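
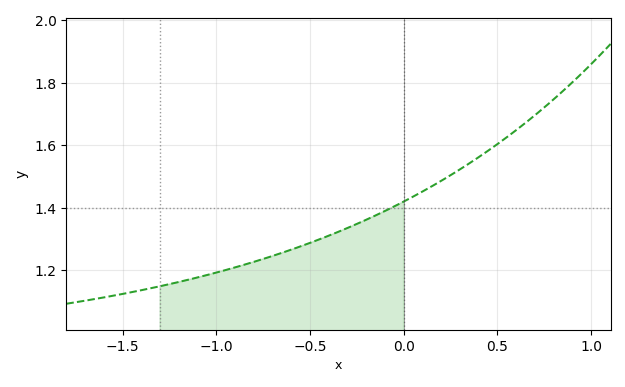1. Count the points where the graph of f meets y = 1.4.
1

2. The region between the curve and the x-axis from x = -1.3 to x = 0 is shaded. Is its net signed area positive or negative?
positive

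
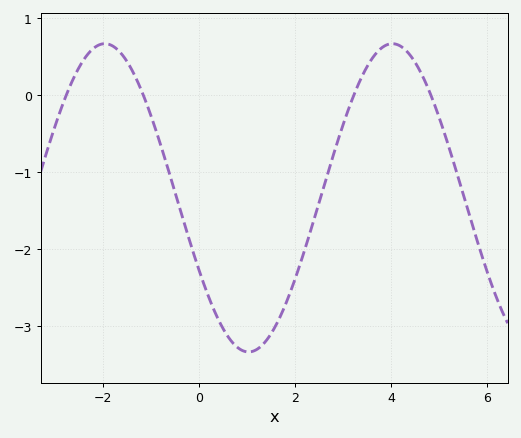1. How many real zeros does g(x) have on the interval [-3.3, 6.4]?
4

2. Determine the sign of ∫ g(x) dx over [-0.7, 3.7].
negative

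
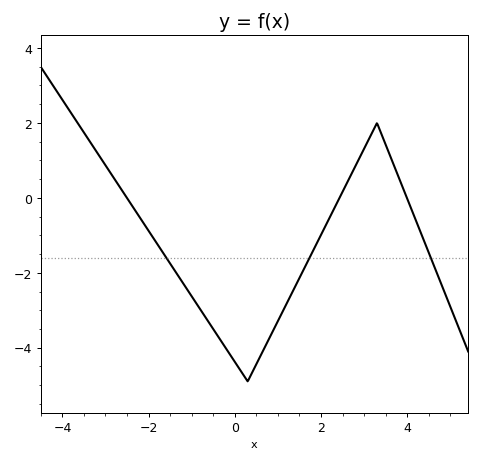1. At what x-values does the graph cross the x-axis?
-2.6, 2.4, 4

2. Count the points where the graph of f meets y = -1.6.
3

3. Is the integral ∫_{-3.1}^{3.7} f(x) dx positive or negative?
negative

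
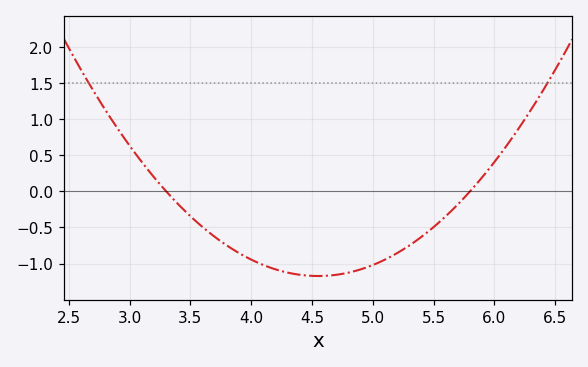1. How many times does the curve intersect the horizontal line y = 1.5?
2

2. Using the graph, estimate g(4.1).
-1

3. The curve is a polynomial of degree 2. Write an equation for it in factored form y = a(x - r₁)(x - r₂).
y = 0.75(x - 3.3)(x - 5.8)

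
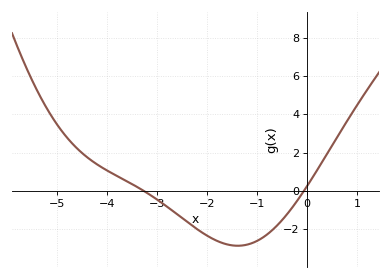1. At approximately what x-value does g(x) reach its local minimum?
-1.4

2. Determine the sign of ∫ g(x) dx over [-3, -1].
negative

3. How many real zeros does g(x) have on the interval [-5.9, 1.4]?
2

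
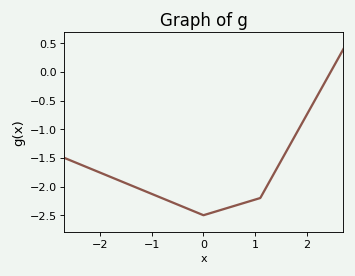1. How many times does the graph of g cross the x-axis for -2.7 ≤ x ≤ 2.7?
1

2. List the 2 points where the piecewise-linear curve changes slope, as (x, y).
(0, -2.5); (1.1, -2.2)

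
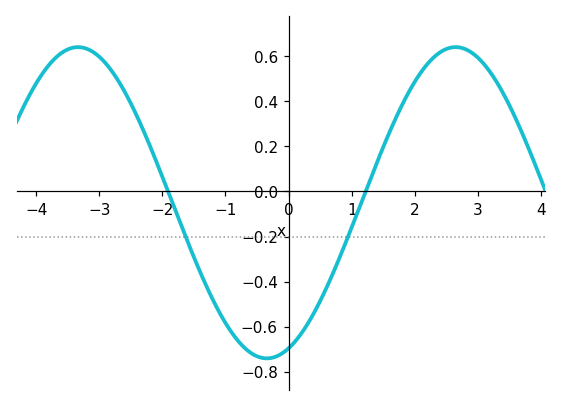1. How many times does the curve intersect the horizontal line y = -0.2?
2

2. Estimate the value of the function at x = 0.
-0.7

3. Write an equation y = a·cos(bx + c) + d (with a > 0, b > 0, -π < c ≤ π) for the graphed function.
y = 0.69cos(1.1x - 2.8) - 0.05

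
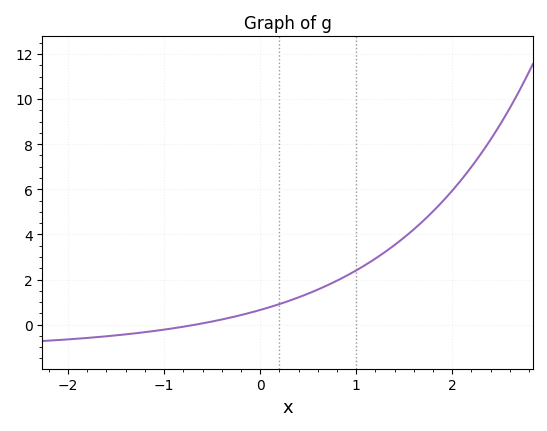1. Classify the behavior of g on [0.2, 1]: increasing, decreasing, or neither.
increasing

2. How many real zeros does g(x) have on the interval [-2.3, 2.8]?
1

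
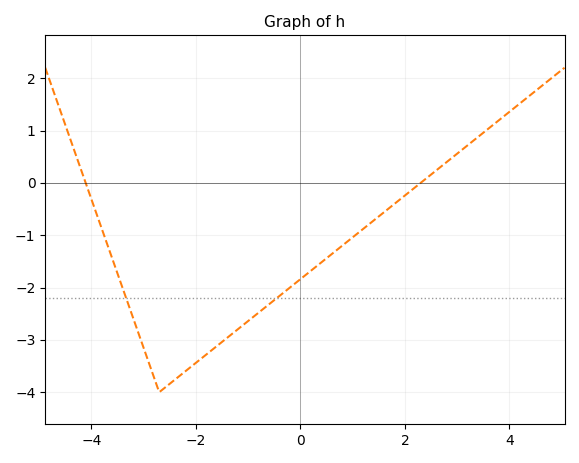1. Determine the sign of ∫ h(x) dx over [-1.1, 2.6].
negative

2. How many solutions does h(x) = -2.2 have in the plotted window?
2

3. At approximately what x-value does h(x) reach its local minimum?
-2.7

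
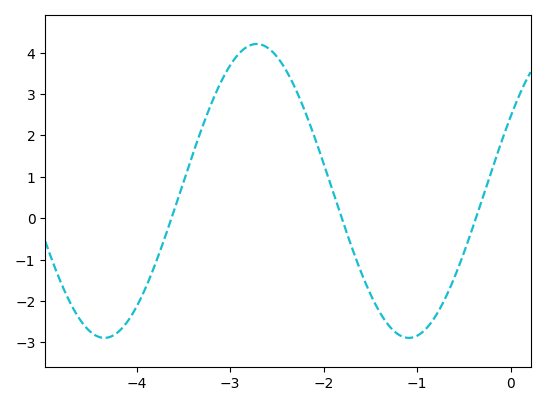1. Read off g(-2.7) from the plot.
4.21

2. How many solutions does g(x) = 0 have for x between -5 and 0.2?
3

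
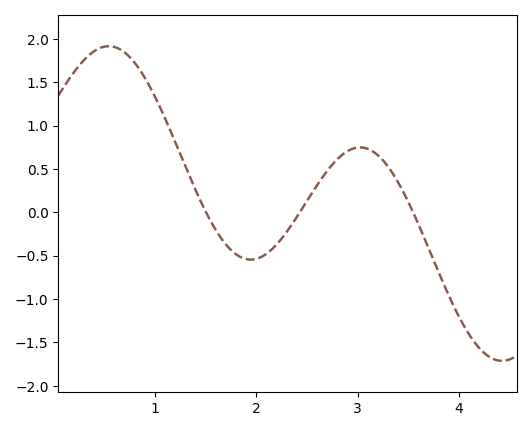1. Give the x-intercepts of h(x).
1.5, 2.43, 3.55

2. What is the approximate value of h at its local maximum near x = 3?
0.749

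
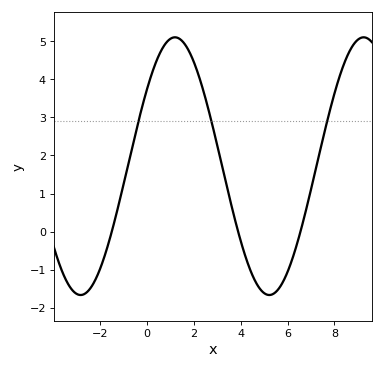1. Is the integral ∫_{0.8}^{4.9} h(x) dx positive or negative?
positive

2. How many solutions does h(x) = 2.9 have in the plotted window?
3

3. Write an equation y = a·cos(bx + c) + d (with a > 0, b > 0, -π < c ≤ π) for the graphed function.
y = 3.38cos(0.78x - 0.93) + 1.72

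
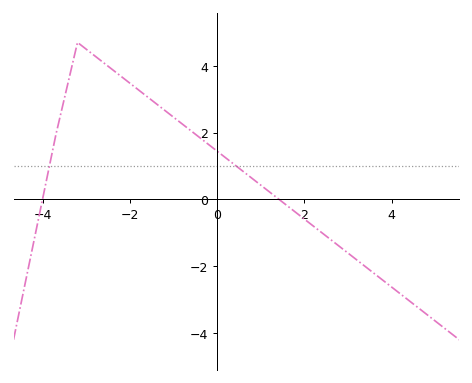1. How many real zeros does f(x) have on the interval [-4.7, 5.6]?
2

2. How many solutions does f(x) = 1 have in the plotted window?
2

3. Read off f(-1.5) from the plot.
2.97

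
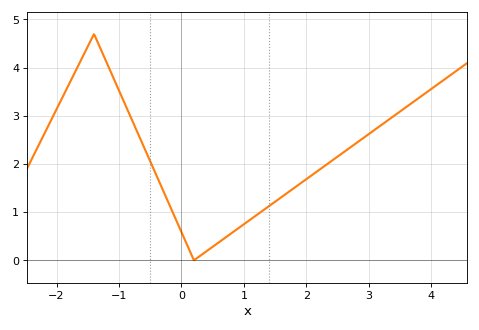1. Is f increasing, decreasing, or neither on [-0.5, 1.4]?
neither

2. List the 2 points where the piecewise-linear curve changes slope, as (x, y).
(-1.4, 4.7); (0.2, 0)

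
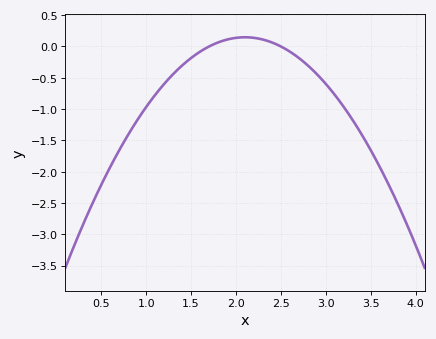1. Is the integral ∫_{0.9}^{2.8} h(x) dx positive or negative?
negative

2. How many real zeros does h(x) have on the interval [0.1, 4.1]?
2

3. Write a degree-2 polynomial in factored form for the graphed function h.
y = -0.92(x - 1.7)(x - 2.5)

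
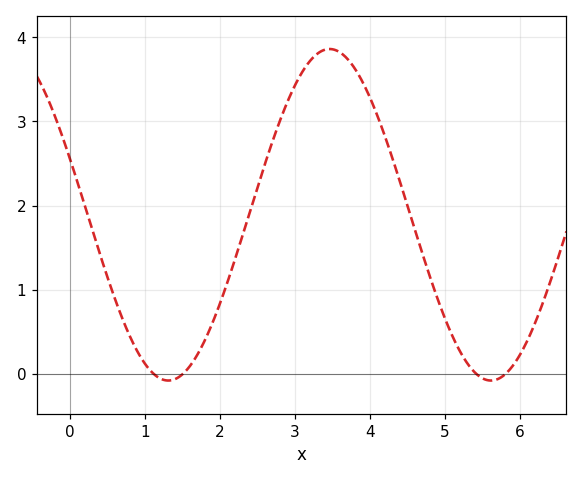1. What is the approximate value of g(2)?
0.838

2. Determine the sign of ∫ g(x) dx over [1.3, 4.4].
positive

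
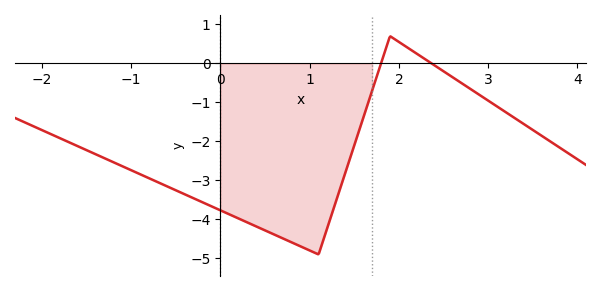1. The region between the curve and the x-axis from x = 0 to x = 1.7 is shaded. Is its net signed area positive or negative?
negative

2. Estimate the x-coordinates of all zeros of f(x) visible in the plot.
1.8, 2.4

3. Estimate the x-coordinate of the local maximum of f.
1.9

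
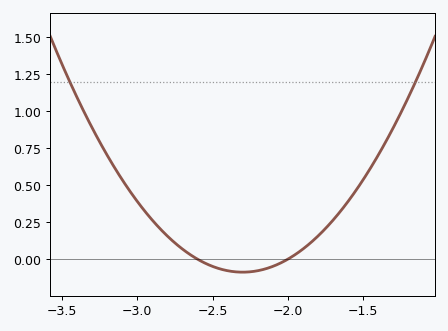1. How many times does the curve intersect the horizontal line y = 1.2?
2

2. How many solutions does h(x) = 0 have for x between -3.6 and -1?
2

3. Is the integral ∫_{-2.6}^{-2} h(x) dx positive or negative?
negative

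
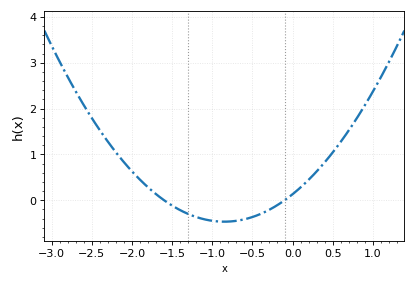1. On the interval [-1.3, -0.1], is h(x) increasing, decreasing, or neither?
neither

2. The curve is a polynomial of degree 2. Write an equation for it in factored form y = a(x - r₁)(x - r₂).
y = 0.83(x + 1.6)(x + 0.1)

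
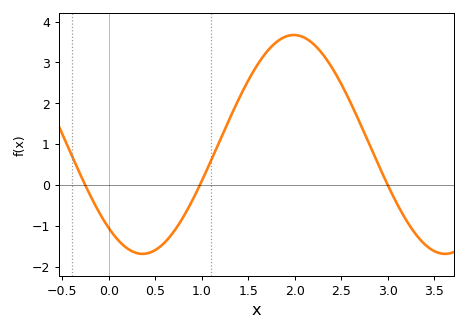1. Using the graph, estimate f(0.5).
-1.6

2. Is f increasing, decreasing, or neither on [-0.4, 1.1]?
neither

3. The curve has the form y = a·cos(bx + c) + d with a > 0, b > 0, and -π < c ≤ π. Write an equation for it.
y = 2.68cos(1.9x + 2.4) + 0.99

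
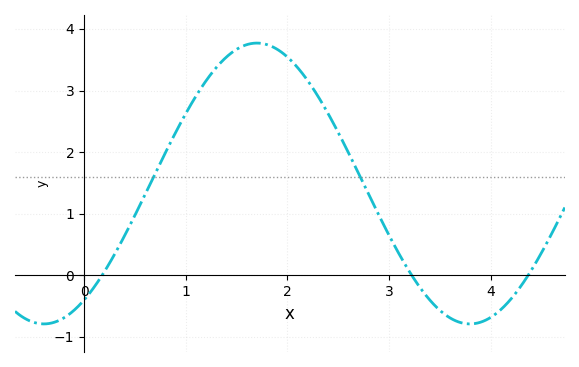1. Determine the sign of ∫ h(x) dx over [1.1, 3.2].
positive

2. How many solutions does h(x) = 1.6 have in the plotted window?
2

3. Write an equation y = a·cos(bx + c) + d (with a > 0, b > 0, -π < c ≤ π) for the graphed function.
y = 2.28cos(1.5x - 2.55) + 1.49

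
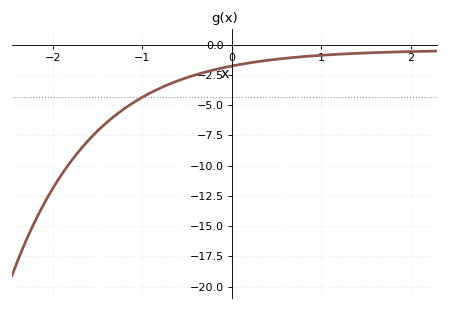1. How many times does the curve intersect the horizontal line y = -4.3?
1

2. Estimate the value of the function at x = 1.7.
-0.629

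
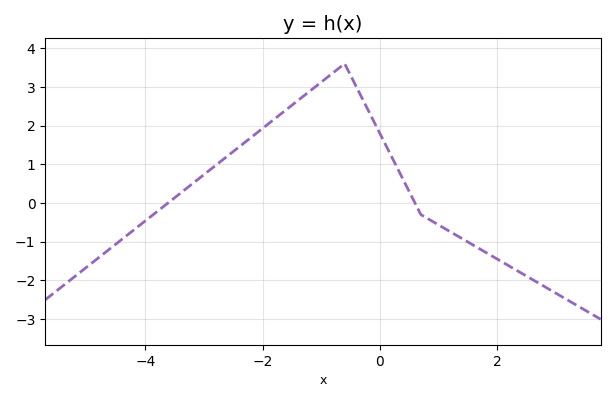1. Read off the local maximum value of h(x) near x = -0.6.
3.6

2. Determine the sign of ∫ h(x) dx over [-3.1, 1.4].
positive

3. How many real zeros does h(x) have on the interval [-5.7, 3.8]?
2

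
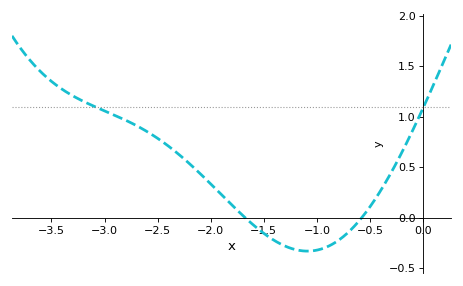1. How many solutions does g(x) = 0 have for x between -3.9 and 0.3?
2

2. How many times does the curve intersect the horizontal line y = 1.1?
2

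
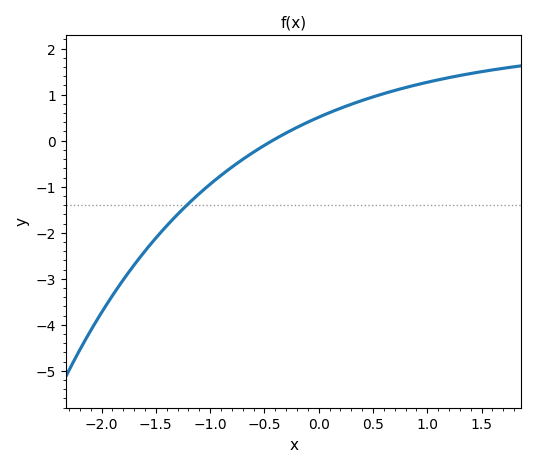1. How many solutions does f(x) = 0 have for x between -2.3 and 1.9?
1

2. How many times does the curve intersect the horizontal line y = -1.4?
1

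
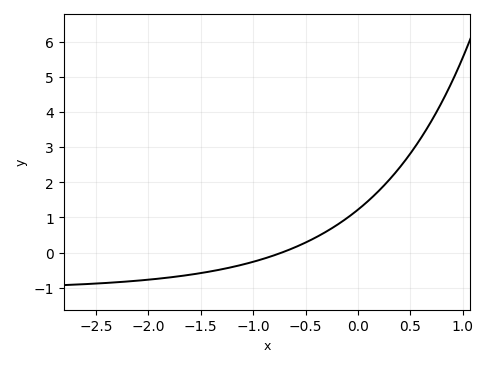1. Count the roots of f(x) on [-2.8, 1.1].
1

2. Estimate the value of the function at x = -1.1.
-0.3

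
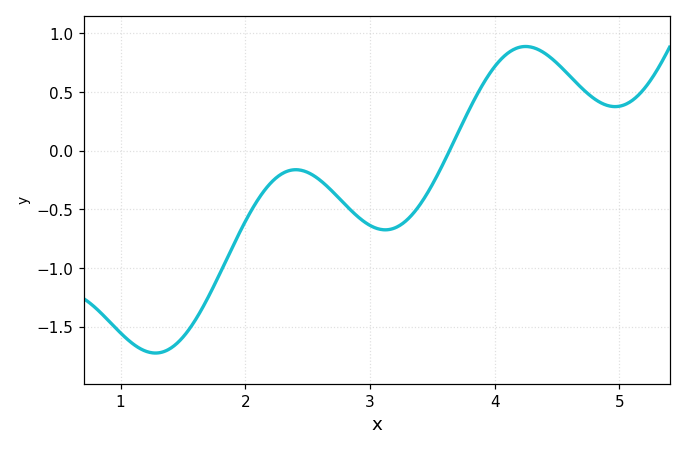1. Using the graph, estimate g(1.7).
-1.25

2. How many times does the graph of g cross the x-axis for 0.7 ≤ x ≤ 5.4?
1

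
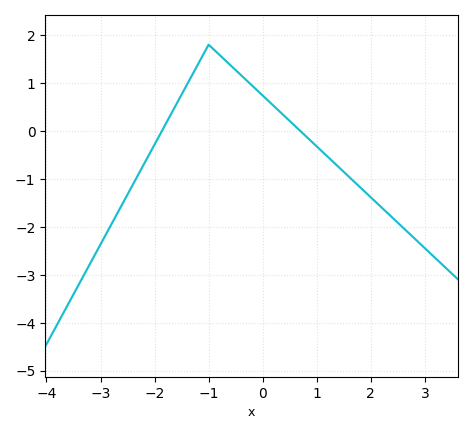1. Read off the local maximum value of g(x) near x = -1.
1.8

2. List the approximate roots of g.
-1.8, 0.6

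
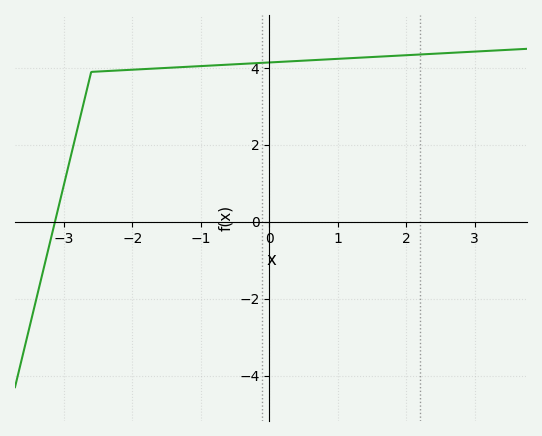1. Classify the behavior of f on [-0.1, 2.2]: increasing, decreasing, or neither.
increasing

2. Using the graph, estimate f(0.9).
4.2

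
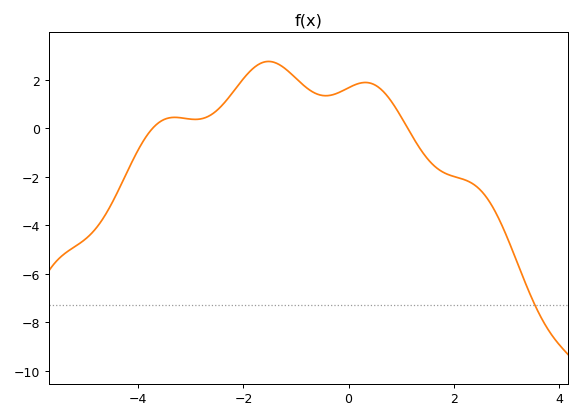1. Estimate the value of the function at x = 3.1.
-4.94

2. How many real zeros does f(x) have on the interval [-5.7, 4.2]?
2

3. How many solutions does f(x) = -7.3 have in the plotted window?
1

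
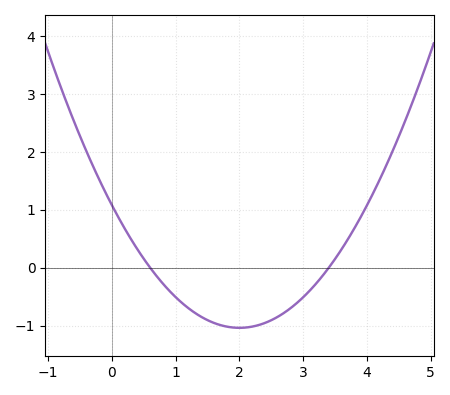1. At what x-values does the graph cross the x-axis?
0.6, 3.4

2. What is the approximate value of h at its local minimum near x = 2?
-1.04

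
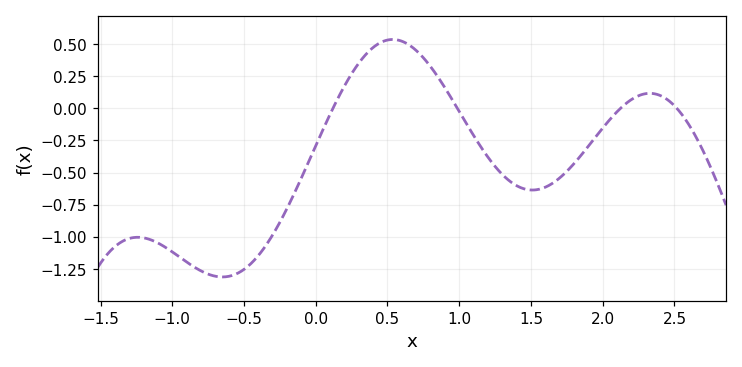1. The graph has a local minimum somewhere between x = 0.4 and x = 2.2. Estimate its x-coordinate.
1.51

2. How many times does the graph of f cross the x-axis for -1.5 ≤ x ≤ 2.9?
4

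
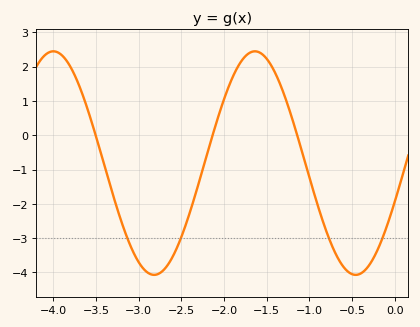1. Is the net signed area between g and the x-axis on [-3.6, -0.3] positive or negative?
negative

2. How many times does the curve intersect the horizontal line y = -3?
4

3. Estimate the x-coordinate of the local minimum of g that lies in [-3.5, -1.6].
-2.8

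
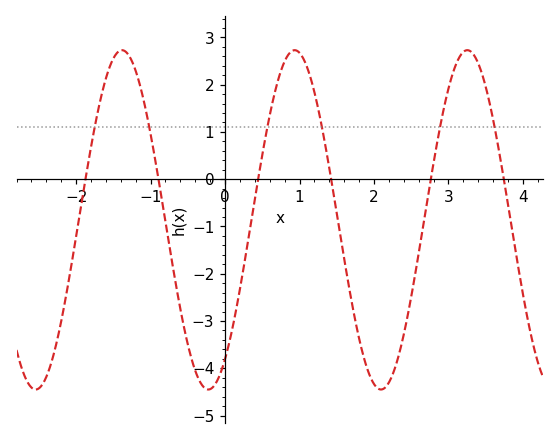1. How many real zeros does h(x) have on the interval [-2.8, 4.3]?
6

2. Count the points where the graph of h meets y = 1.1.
6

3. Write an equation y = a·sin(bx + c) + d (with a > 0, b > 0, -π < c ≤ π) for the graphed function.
y = 3.59sin(2.71x - 0.962) - 0.86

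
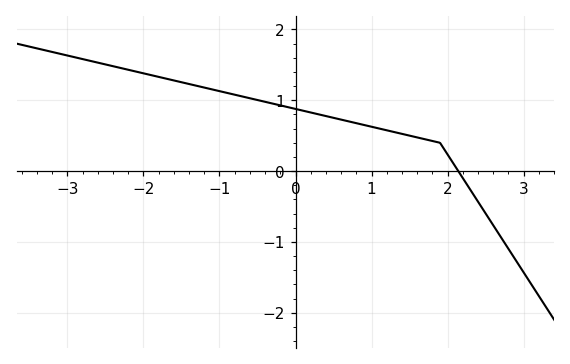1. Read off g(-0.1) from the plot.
0.903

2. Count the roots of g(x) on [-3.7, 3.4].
1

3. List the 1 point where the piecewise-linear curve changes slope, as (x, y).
(1.9, 0.4)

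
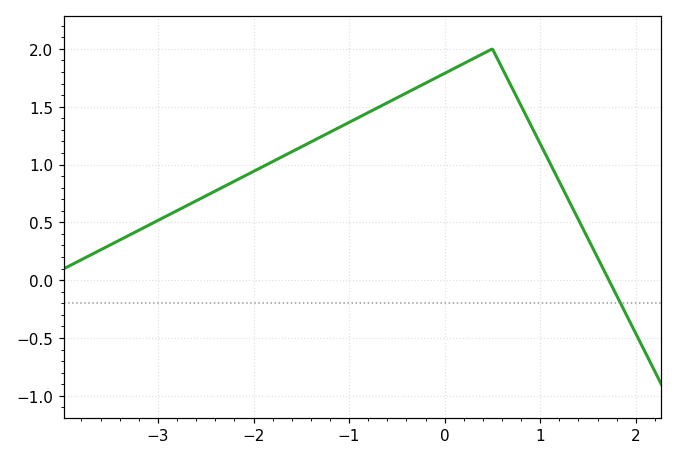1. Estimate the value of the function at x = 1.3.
0.687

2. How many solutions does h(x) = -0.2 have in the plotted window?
1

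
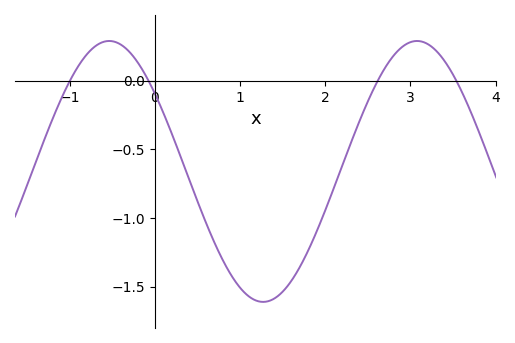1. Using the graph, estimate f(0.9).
-1.4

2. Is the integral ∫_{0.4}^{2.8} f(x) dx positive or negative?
negative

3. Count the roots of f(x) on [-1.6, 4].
4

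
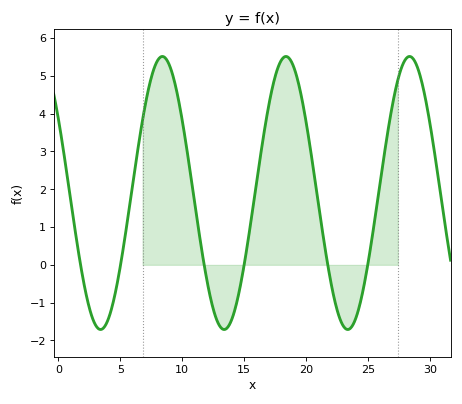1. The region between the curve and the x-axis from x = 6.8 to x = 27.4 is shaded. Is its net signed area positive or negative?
positive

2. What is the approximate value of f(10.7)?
2.3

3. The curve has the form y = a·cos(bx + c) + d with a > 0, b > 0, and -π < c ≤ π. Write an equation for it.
y = 3.61cos(0.63x + 0.99) + 1.9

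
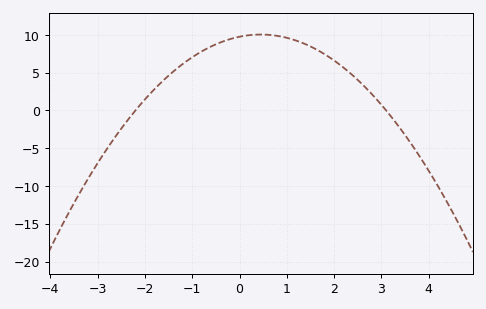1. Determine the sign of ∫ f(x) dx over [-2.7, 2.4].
positive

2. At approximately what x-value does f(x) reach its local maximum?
0.4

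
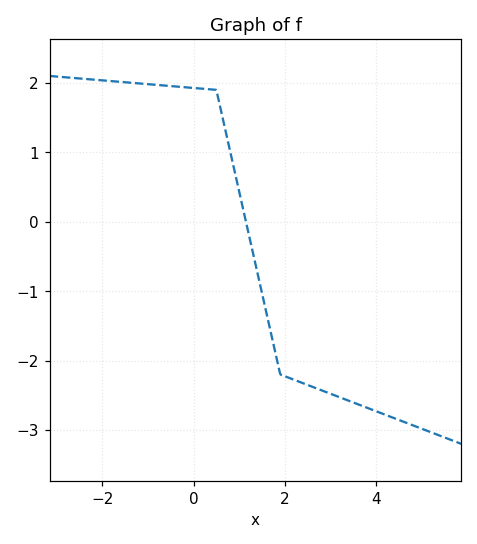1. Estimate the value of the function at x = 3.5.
-2.6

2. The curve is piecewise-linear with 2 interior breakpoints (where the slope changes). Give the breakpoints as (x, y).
(0.5, 1.9); (1.9, -2.2)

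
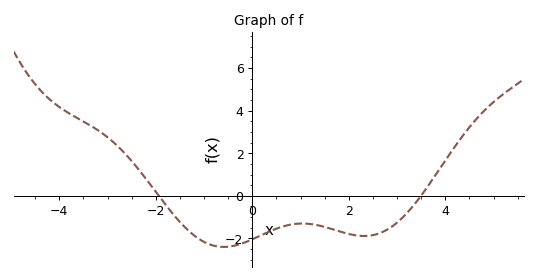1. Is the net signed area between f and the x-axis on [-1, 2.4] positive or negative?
negative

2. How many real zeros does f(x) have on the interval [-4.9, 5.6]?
2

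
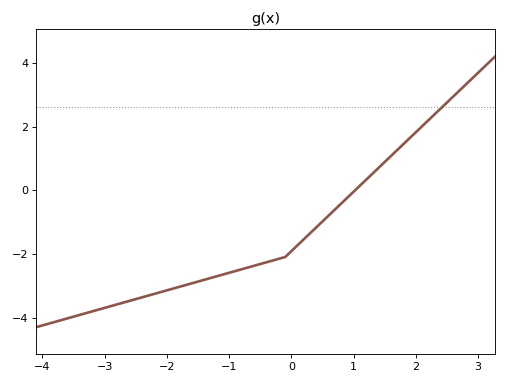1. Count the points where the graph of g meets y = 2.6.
1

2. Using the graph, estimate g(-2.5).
-3.42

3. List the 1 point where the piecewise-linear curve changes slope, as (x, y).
(-0.1, -2.1)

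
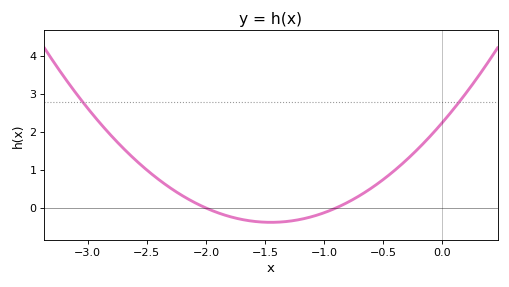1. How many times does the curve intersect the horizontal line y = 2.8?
2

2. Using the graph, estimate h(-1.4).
-0.375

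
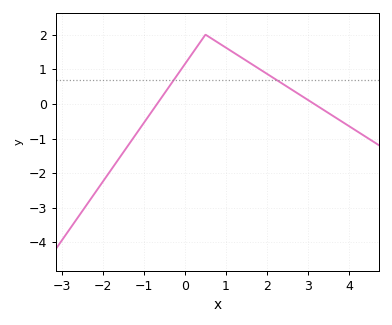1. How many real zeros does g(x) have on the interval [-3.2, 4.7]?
2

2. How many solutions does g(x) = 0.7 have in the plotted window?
2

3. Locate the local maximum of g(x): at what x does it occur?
0.6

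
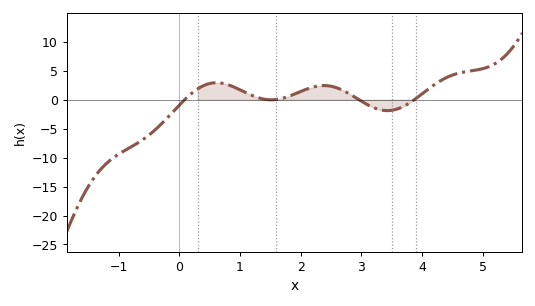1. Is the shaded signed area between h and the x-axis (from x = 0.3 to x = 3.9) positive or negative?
positive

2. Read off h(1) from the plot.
1.5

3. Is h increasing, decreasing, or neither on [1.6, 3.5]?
neither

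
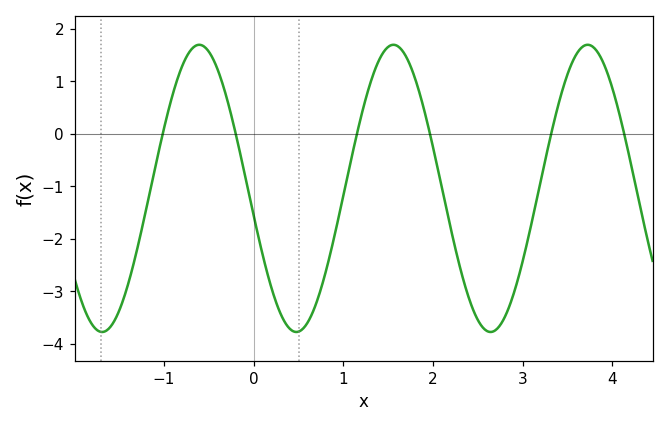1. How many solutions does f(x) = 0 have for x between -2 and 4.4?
6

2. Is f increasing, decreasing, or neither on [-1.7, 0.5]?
neither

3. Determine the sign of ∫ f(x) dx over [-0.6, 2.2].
negative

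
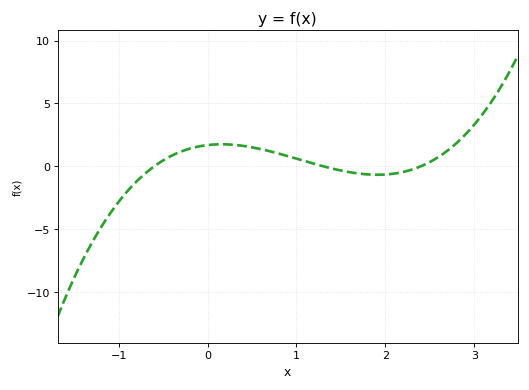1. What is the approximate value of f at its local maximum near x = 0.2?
1.75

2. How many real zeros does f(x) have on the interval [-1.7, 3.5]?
3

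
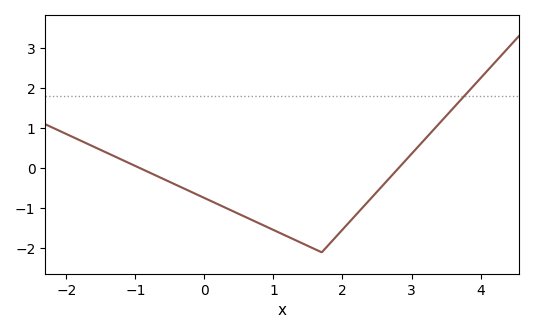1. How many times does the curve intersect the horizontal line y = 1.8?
1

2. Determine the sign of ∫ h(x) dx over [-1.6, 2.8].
negative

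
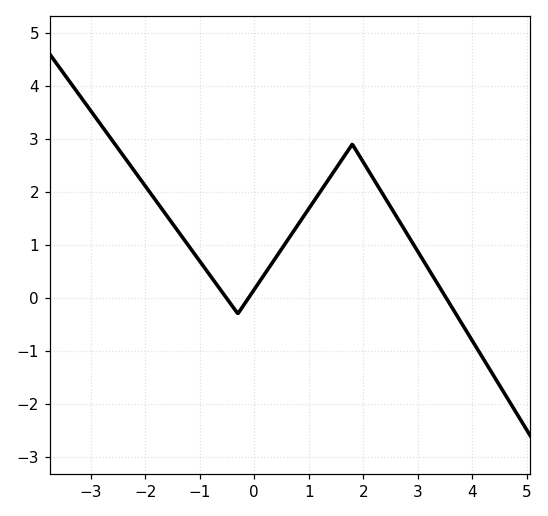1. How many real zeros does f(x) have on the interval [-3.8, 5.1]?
3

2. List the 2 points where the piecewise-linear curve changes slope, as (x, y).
(-0.3, -0.3); (1.8, 2.9)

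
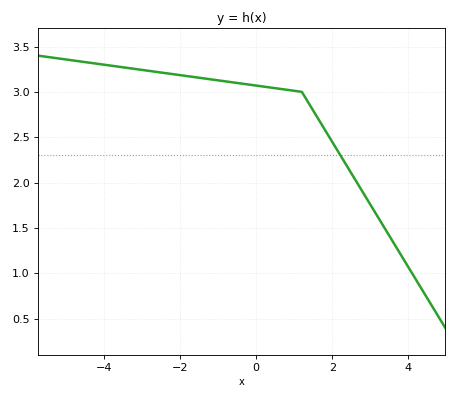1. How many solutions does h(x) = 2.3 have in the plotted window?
1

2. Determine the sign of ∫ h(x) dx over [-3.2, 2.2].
positive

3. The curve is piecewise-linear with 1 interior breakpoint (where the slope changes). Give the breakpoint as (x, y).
(1.2, 3)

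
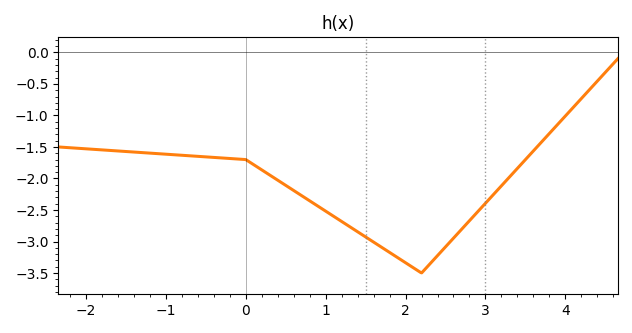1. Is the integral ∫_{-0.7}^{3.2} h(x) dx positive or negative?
negative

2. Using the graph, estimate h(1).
-2.52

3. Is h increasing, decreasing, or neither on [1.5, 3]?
neither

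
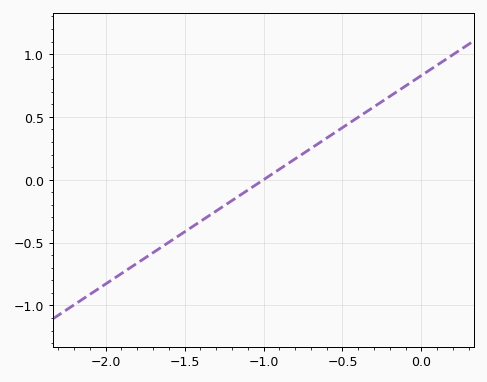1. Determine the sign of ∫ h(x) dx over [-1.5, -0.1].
positive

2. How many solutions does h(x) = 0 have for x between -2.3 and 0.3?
1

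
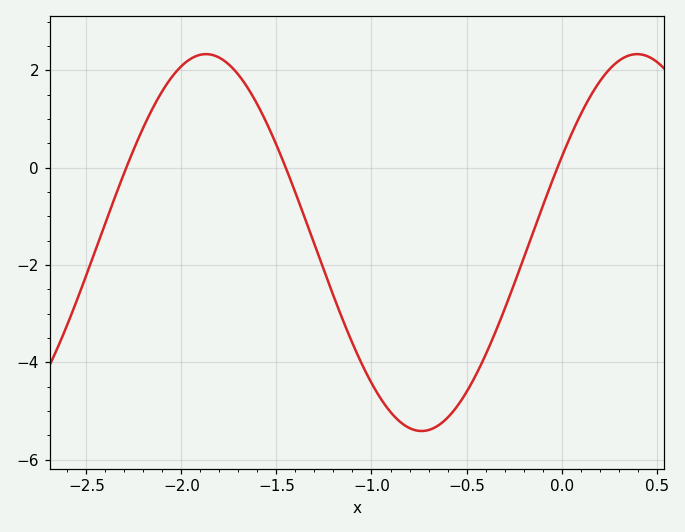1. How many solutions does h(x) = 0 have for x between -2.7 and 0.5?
3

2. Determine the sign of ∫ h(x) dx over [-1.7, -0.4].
negative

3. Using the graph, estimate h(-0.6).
-5.14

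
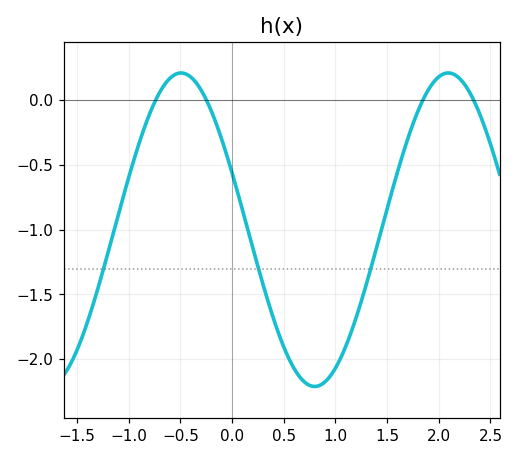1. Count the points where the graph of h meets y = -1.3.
3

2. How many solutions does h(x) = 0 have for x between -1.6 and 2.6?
4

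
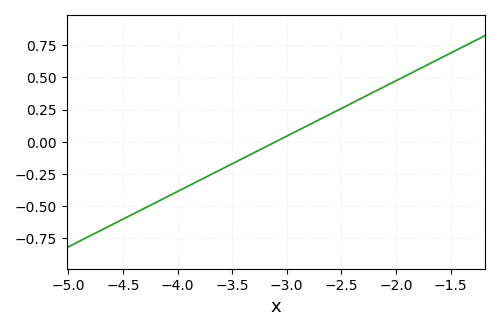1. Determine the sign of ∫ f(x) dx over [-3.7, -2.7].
negative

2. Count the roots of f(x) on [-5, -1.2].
1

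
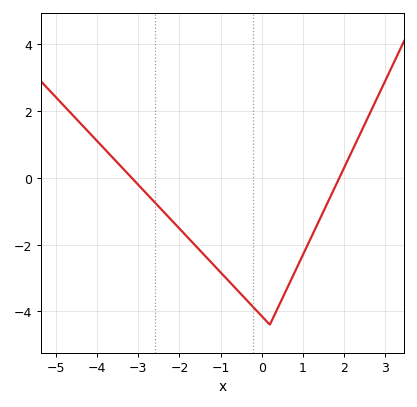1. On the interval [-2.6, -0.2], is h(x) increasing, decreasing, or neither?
decreasing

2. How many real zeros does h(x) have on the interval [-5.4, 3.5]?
2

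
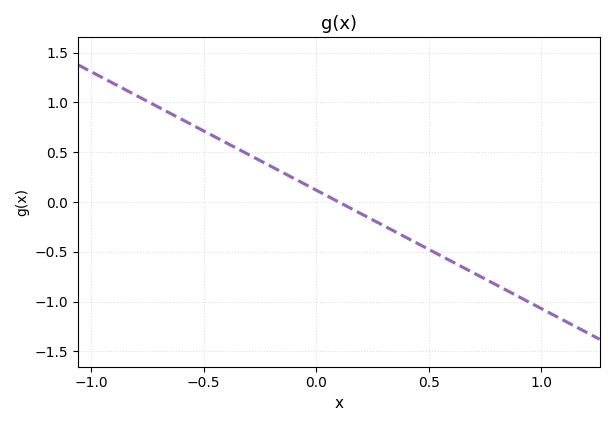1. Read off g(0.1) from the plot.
0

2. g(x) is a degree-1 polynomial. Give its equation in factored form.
y = -1.19(x - 0.1)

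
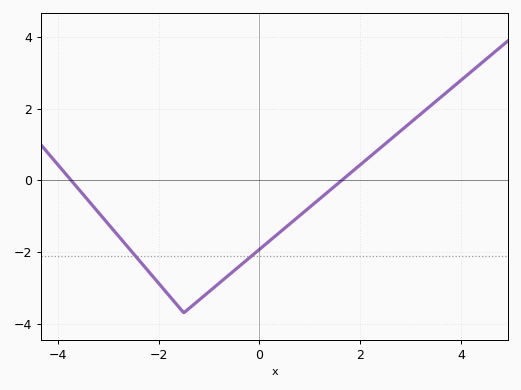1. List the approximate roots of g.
-3.8, 1.6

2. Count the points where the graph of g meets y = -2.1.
2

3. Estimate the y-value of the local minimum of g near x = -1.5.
-3.6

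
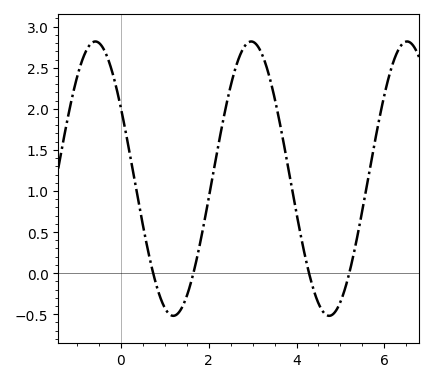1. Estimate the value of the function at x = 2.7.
2.64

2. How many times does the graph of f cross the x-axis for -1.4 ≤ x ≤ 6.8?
4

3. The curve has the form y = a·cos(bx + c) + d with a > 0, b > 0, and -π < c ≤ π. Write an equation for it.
y = 1.67cos(1.77x + 1.03) + 1.15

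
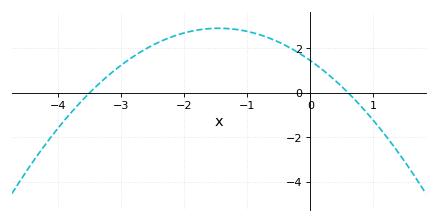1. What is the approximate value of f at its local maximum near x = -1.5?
2.9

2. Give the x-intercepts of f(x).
-3.5, 0.6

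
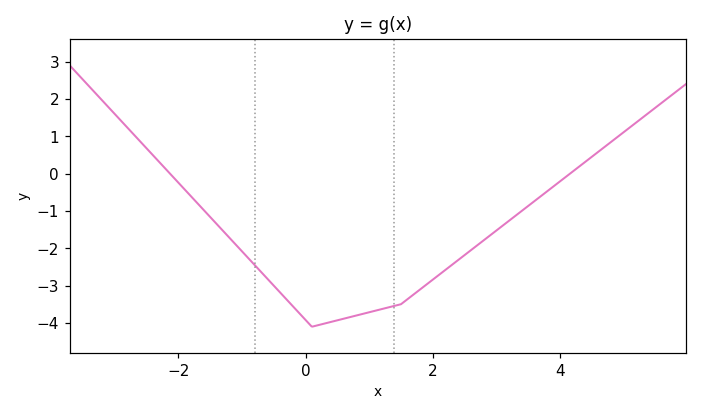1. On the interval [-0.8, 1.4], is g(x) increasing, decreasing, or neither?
neither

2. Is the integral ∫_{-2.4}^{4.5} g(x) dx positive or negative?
negative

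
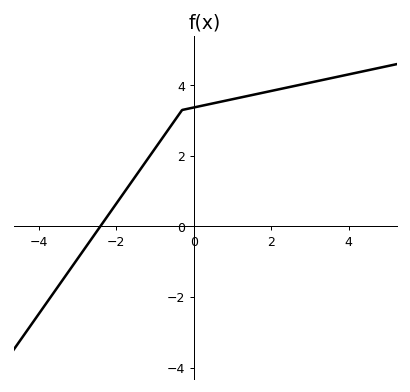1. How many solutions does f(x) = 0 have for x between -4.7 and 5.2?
1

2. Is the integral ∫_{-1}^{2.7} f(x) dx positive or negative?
positive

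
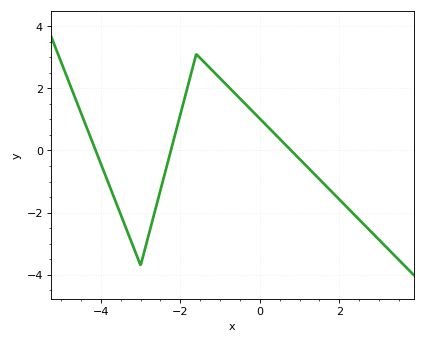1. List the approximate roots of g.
-4.2, -2.2, 0.8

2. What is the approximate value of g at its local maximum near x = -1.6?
3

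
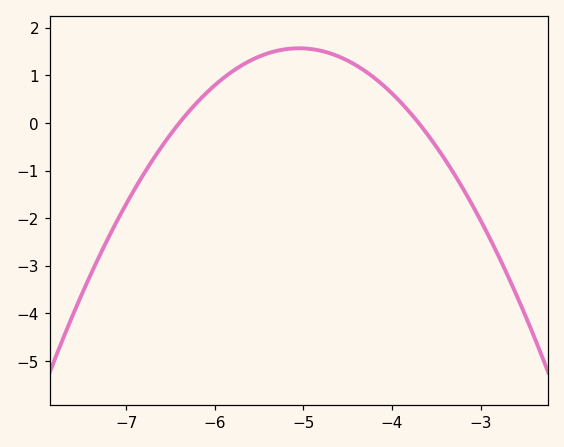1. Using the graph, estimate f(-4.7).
1.5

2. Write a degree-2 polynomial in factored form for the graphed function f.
y = -0.86(x + 6.4)(x + 3.7)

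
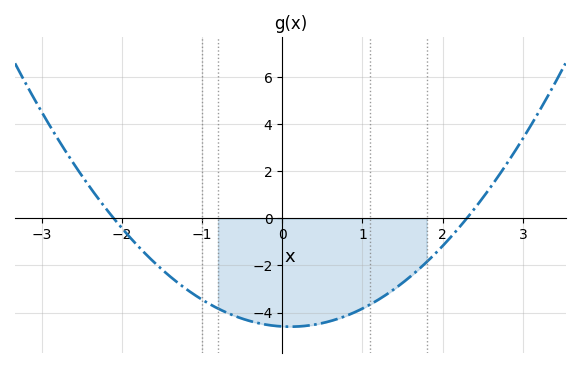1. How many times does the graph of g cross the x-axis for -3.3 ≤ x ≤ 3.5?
2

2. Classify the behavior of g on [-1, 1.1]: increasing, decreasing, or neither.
neither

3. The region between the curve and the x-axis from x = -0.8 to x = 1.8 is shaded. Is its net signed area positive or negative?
negative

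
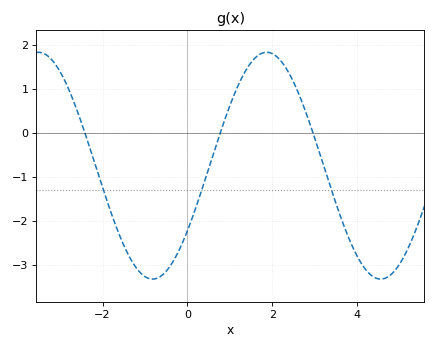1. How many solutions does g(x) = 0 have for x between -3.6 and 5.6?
3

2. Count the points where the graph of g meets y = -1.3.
3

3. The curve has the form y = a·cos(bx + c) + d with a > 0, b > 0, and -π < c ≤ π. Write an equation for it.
y = 2.57cos(1.17x - 2.18) - 0.74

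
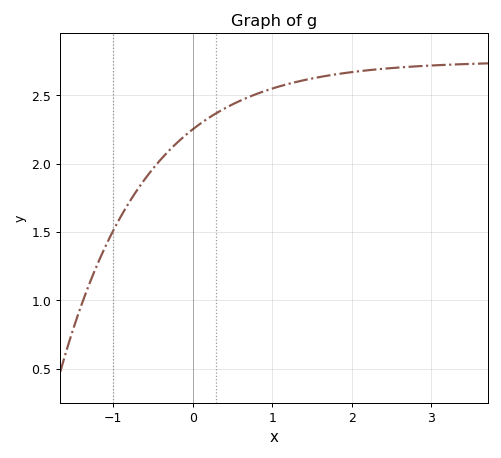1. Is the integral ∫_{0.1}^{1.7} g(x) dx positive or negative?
positive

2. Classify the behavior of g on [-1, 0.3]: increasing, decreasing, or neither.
increasing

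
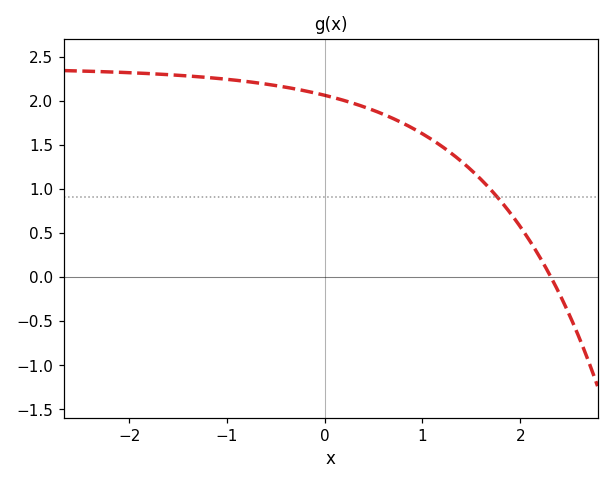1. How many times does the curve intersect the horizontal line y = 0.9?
1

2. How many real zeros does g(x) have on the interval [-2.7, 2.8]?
1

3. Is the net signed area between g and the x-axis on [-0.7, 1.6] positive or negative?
positive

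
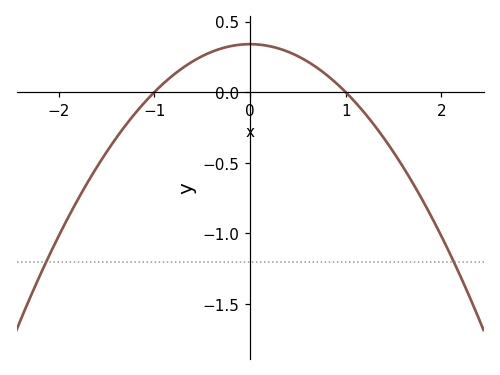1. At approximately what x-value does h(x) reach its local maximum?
0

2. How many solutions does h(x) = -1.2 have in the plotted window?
2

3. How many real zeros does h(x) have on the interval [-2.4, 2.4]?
2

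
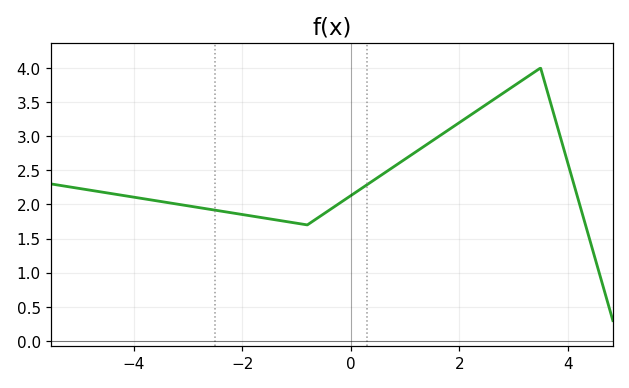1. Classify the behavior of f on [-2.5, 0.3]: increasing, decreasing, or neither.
neither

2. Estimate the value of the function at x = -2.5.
1.9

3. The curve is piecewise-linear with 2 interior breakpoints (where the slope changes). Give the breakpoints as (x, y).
(-0.8, 1.7); (3.5, 4)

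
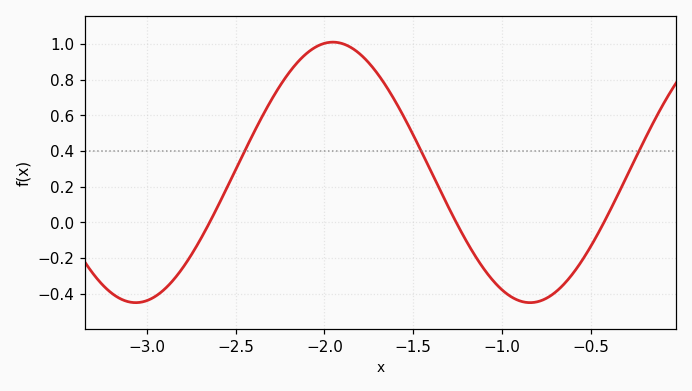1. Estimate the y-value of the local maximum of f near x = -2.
1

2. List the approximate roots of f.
-2.65, -1.25, -0.45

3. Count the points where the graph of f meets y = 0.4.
3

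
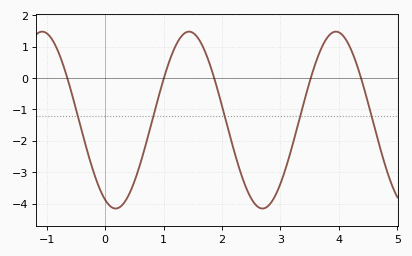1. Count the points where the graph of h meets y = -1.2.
5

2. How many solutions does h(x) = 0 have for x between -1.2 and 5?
5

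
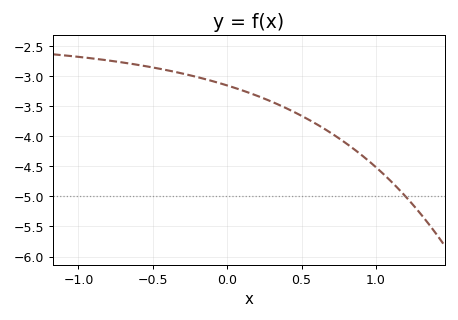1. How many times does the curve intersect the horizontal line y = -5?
1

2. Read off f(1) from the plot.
-4.5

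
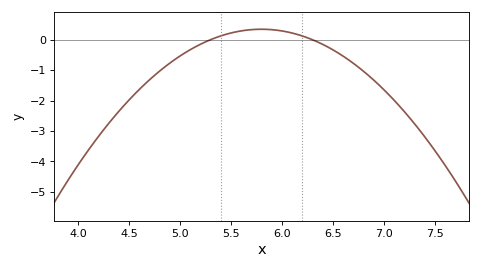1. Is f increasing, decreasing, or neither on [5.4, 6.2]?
neither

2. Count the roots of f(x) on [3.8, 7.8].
2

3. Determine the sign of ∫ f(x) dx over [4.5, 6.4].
negative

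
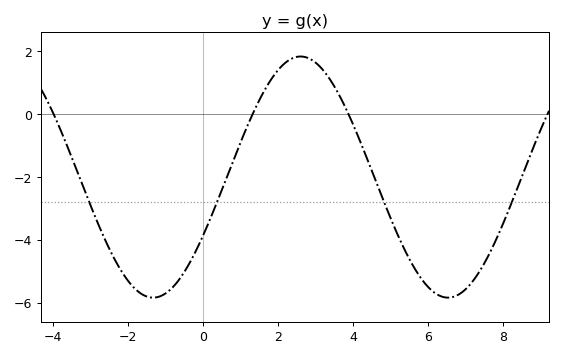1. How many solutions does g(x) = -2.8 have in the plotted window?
4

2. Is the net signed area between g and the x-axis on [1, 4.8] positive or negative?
positive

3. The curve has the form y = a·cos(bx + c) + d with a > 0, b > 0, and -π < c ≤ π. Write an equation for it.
y = 3.84cos(0.8x - 2.08) - 2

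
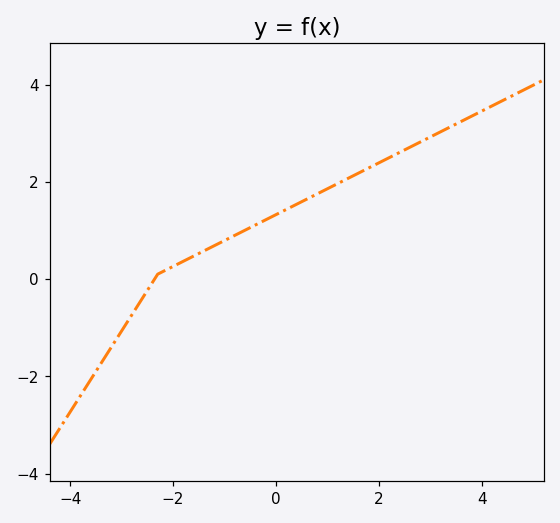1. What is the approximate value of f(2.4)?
2.6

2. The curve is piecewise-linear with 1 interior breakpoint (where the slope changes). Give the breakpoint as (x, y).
(-2.3, 0.1)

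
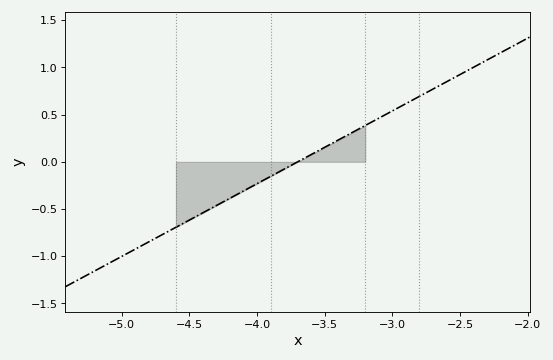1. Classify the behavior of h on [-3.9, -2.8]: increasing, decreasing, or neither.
increasing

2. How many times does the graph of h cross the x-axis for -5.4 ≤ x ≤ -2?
1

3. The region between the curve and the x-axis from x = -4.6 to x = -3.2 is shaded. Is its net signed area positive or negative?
negative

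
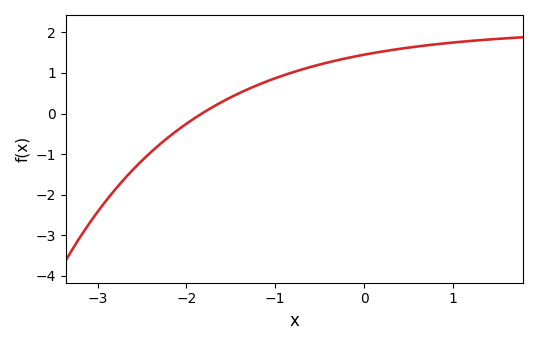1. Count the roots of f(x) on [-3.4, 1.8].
1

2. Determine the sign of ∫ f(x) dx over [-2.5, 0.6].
positive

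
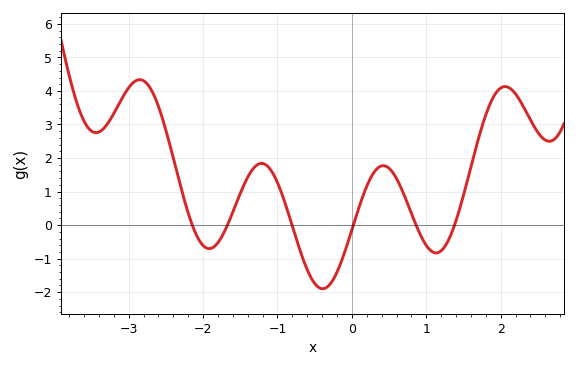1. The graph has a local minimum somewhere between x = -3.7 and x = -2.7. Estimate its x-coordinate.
-3.4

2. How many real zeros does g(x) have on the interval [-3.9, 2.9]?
6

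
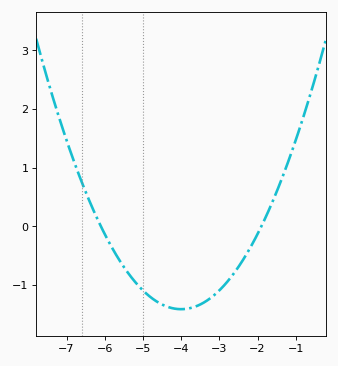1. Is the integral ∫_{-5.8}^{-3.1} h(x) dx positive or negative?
negative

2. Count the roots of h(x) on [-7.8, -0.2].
2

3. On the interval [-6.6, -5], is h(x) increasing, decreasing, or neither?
decreasing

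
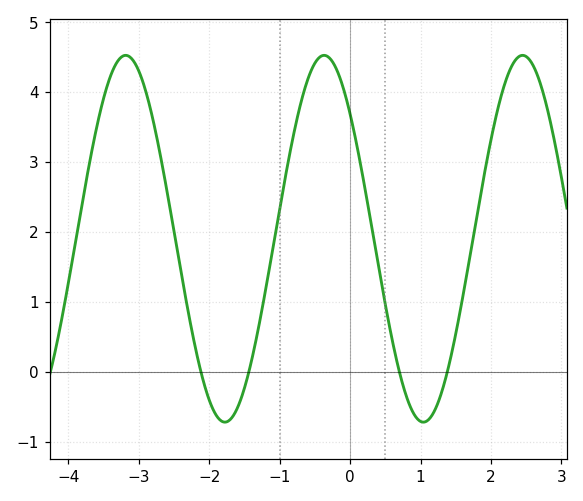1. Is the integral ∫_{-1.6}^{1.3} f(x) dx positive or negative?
positive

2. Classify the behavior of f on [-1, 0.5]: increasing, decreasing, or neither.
neither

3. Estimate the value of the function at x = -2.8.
3.62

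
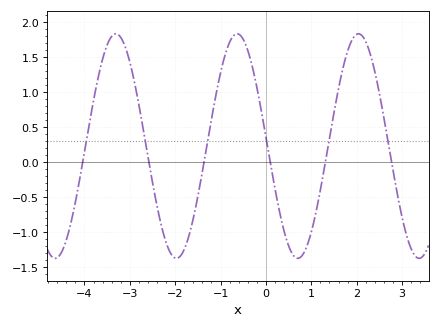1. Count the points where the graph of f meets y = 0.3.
6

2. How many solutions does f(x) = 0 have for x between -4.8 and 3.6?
6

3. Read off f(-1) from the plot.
1.3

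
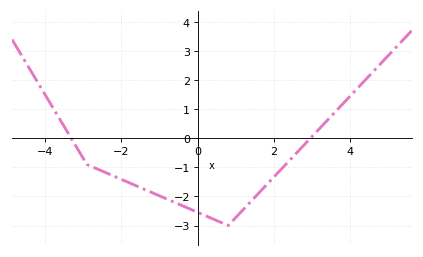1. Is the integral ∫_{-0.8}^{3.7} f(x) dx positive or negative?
negative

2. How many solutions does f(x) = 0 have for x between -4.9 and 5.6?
2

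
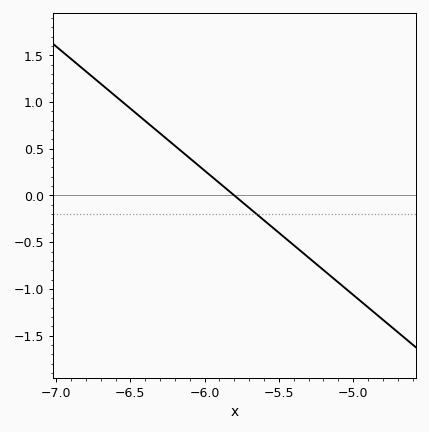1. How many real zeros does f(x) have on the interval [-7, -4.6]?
1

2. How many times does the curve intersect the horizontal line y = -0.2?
1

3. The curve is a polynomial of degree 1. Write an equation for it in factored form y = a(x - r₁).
y = -1.33(x + 5.8)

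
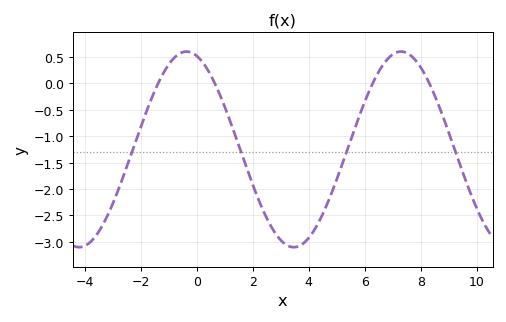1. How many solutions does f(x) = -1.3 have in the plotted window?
4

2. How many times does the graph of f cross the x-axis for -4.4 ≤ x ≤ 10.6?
4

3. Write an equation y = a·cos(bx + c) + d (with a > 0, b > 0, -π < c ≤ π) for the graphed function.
y = 1.85cos(0.82x + 0.302) - 1.25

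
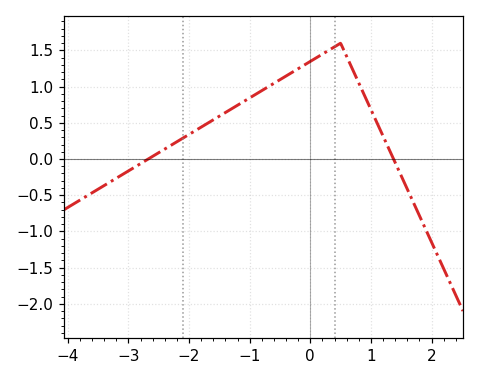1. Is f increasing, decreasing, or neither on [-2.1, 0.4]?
increasing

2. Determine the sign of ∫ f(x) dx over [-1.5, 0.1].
positive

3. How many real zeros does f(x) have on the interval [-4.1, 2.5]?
2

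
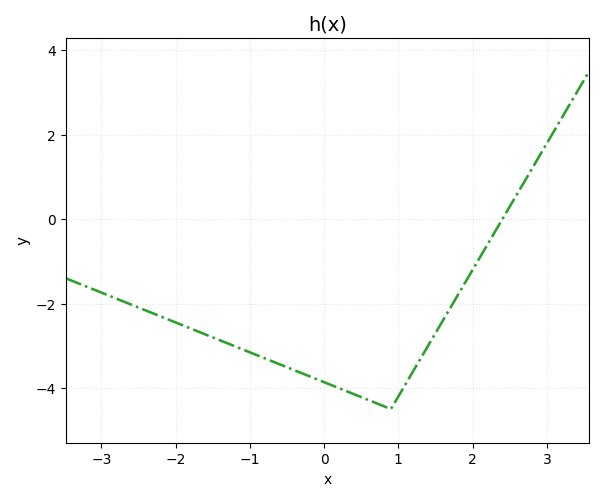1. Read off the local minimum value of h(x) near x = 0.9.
-4.4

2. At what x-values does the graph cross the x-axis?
2.4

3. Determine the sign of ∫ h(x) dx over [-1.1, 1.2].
negative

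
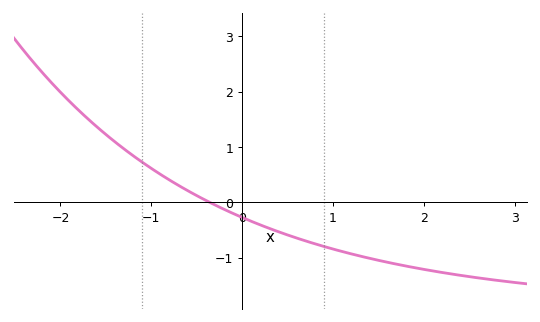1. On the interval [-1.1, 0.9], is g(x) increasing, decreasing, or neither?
decreasing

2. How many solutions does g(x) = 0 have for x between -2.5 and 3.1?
1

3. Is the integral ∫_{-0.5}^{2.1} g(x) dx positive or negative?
negative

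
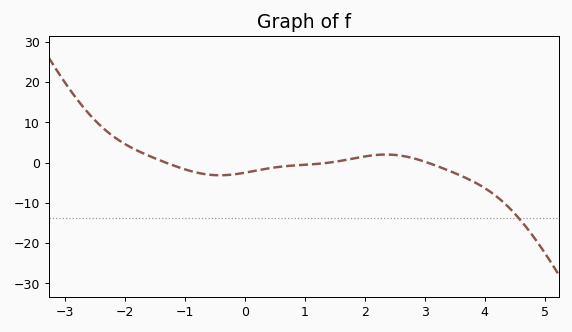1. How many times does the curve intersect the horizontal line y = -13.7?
1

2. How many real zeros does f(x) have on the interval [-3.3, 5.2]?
3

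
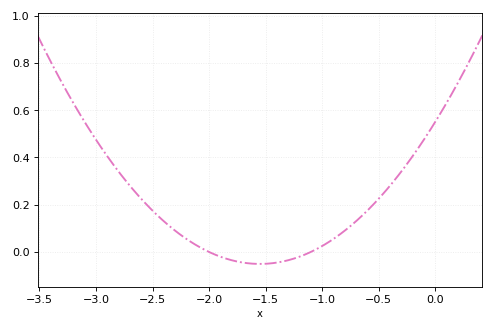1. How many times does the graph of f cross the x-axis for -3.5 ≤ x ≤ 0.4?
2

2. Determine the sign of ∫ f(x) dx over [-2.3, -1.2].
negative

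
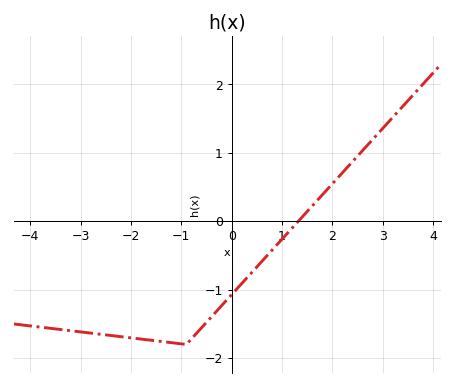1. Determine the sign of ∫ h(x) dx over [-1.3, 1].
negative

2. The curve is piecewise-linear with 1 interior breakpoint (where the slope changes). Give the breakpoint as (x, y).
(-0.9, -1.8)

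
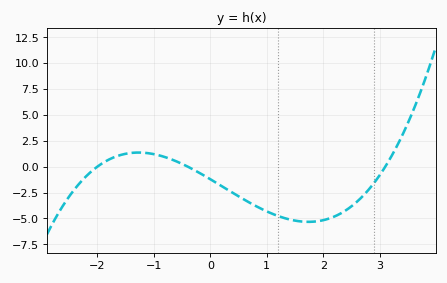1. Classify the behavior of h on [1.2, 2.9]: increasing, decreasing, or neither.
neither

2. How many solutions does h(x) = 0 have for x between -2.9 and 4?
3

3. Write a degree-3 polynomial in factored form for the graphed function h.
y = 0.49(x + 2)(x + 0.4)(x - 3.1)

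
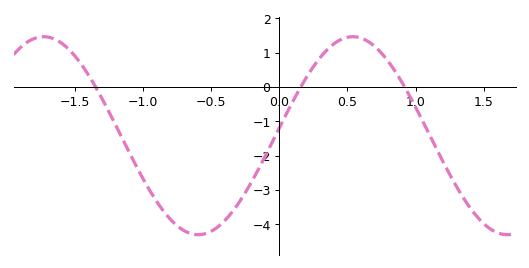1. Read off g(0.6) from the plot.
1.4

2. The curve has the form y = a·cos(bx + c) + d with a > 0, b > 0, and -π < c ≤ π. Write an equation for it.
y = 2.88cos(2.8x - 1.5) - 1.42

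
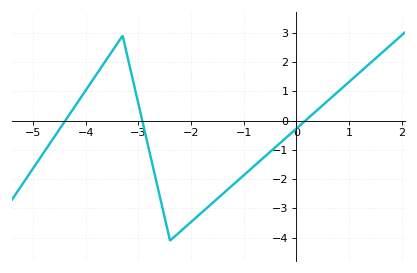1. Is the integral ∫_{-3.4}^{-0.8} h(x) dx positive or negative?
negative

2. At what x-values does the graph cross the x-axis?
-4.4, -2.9, 0.2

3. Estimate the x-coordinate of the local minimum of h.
-2.4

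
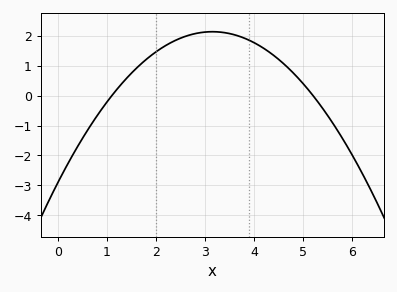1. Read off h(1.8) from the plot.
1.21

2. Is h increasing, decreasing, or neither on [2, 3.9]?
neither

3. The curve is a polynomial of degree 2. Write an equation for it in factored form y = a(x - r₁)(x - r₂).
y = -0.51(x - 1.1)(x - 5.2)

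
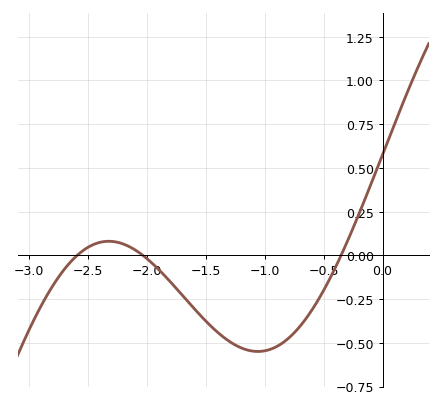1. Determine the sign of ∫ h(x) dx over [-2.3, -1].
negative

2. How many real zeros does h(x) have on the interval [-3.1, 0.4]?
3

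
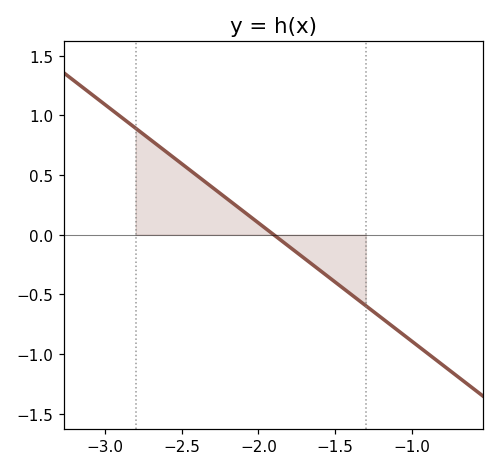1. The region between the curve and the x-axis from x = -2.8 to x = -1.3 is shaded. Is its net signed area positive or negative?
positive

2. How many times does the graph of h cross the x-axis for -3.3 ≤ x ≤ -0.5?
1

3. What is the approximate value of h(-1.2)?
-0.693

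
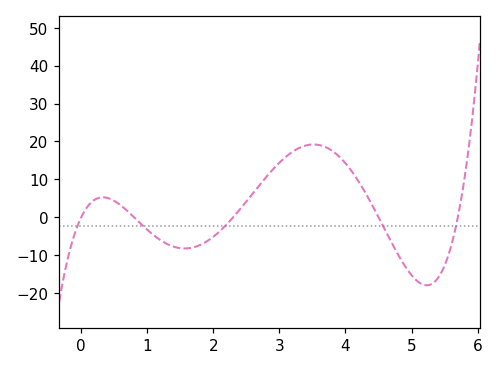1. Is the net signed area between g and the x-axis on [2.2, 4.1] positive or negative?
positive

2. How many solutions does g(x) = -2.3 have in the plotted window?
5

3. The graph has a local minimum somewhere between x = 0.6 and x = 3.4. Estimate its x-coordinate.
1.57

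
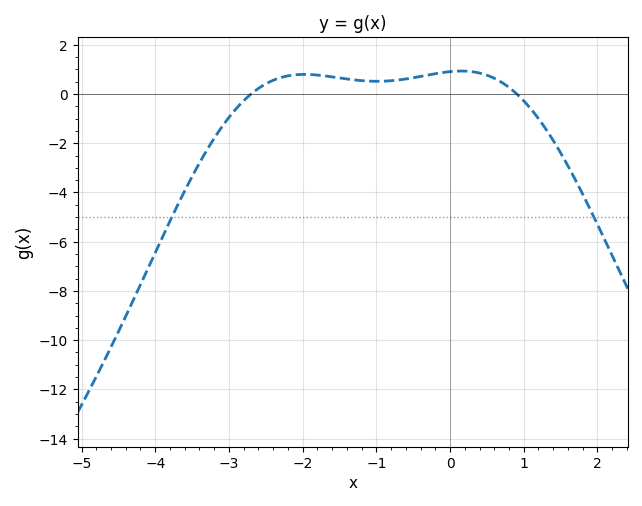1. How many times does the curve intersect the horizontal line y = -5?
2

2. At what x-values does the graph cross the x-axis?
-2.7, 0.906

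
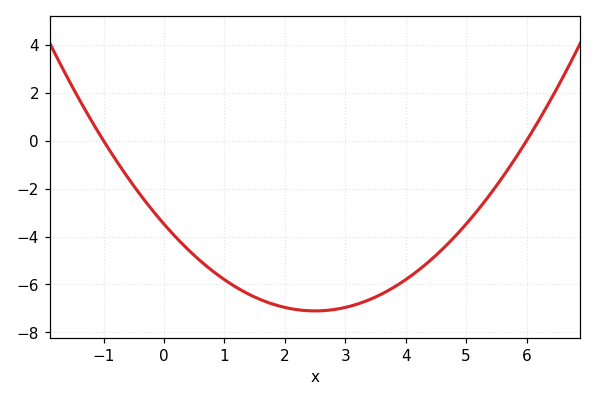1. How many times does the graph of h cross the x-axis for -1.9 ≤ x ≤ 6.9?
2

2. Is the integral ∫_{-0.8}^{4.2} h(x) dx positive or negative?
negative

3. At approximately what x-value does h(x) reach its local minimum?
2.4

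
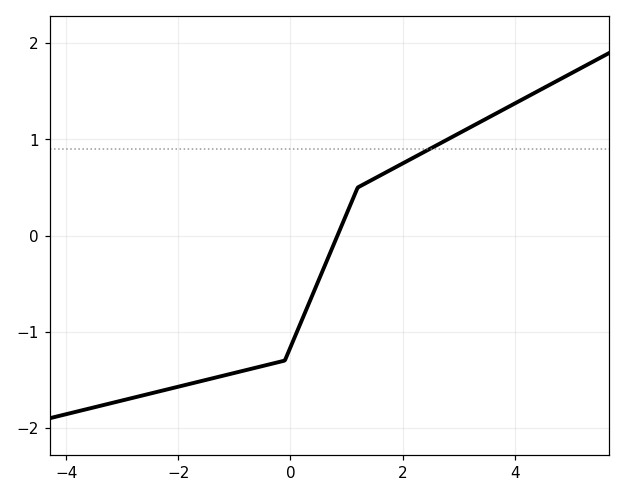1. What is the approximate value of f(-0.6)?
-1.37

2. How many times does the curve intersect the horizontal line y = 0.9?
1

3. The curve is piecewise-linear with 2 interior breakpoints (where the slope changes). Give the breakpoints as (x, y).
(-0.1, -1.3); (1.2, 0.5)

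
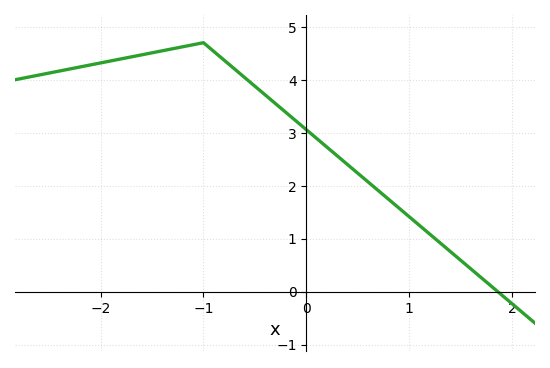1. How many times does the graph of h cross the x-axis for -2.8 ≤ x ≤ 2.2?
1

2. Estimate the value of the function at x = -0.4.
3.71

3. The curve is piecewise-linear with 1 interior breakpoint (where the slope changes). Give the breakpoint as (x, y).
(-1, 4.7)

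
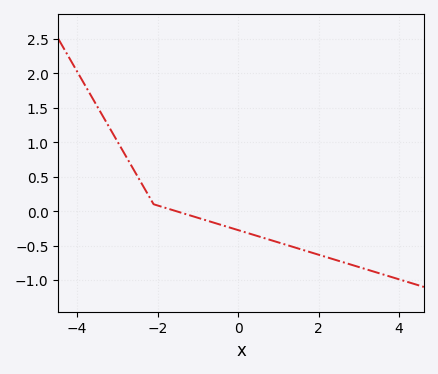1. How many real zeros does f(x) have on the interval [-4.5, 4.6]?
1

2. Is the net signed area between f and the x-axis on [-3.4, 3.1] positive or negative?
negative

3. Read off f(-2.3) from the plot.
0.3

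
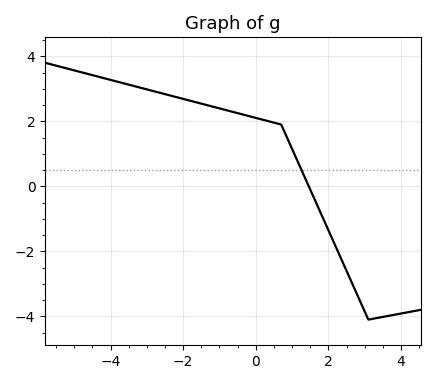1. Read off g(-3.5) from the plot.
3.13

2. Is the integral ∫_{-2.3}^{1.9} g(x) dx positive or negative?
positive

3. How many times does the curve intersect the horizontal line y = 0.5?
1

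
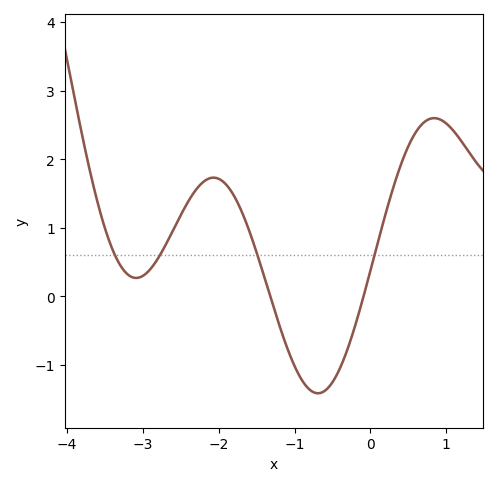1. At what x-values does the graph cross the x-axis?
-1.3, -0.1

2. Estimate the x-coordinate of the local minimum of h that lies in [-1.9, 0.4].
-0.7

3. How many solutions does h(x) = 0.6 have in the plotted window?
4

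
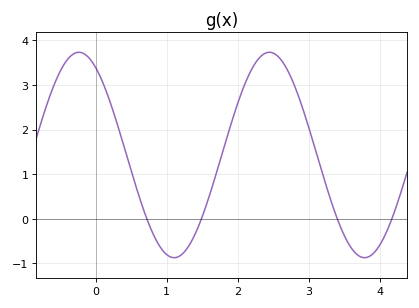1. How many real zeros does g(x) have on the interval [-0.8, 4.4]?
4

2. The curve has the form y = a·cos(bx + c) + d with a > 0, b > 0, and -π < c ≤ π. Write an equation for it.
y = 2.3cos(2.34x + 0.56) + 1.43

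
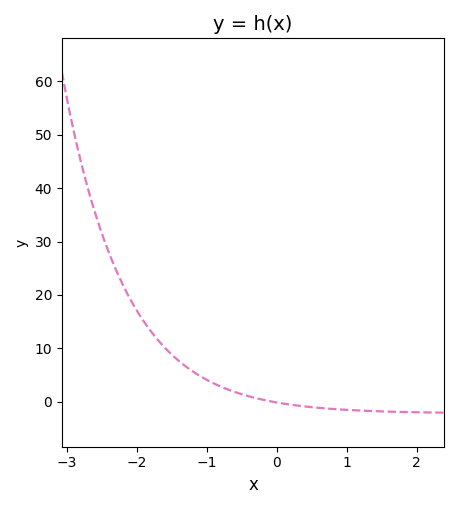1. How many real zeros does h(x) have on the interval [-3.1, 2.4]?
1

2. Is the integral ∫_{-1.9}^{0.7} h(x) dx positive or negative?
positive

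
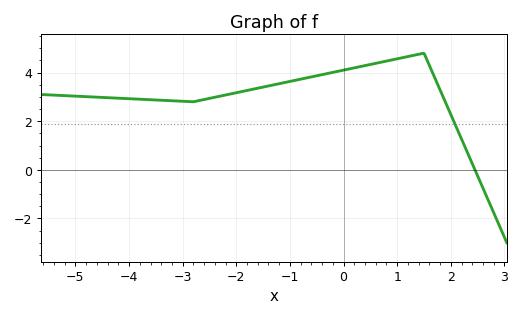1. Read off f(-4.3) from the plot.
2.96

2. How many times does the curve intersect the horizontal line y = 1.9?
1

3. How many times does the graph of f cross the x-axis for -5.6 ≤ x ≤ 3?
1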